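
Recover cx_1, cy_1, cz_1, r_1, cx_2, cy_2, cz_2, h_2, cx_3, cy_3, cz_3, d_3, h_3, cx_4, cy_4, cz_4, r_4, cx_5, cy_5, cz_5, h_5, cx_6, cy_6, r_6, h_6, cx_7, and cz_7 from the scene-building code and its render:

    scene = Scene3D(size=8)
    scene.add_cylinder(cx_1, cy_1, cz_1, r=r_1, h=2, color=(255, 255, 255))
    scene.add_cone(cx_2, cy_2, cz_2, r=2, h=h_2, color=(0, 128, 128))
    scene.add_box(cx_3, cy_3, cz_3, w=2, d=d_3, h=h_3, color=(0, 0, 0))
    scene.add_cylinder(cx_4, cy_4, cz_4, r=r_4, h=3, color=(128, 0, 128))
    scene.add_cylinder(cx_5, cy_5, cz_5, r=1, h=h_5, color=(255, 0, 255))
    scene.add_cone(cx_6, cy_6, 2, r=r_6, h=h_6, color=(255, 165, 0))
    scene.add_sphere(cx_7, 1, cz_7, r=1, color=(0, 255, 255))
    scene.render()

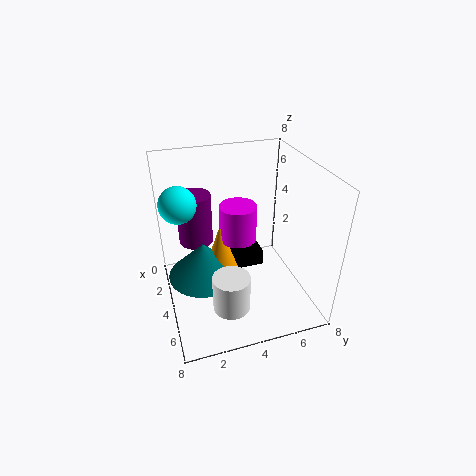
cx_1 = 6, cy_1 = 3, cz_1 = 1, r_1 = 1, cx_2 = 4, cy_2 = 2, cz_2 = 2, h_2 = 2, cx_3 = 1, cy_3 = 4, cz_3 = 1, d_3 = 2, h_3 = 1, cx_4 = 2, cy_4 = 2, cz_4 = 3, r_4 = 1, cx_5 = 4, cy_5 = 4, cz_5 = 4, h_5 = 2, cx_6 = 4, cy_6 = 3, r_6 = 1, h_6 = 3, cx_7 = 3, cz_7 = 6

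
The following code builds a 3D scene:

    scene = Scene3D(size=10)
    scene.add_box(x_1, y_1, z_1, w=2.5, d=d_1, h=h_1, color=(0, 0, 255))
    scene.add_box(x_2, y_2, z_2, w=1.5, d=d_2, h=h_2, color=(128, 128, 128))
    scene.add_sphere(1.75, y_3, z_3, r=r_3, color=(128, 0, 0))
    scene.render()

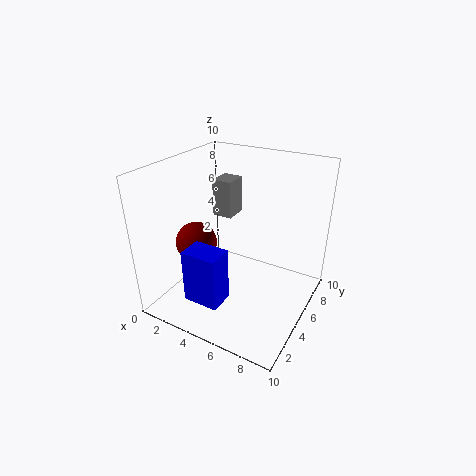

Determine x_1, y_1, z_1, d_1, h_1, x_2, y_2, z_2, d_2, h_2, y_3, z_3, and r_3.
x_1 = 2.75
y_1 = 1.5
z_1 = 1.25
d_1 = 1.75
h_1 = 3.75
x_2 = 2
y_2 = 6.5
z_2 = 5.5
d_2 = 1.75
h_2 = 2.75
y_3 = 4.5
z_3 = 4
r_3 = 1.5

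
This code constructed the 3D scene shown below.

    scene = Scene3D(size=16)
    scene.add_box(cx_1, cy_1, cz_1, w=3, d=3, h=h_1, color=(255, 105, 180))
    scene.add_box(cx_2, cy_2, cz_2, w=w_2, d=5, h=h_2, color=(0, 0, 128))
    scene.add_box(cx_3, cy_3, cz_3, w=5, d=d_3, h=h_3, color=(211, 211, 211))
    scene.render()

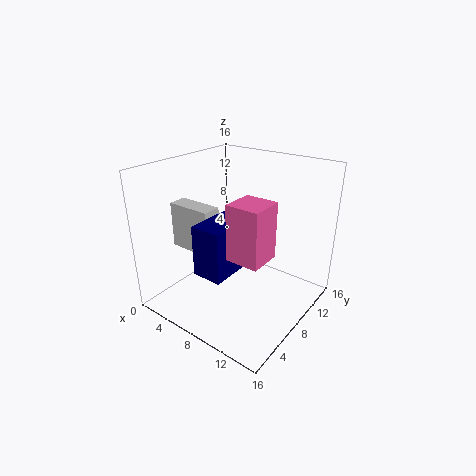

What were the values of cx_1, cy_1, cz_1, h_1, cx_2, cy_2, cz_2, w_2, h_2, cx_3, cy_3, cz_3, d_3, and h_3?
cx_1 = 12, cy_1 = 1, cz_1 = 10, h_1 = 5, cx_2 = 8, cy_2 = 1, cz_2 = 7, w_2 = 3, h_2 = 5, cx_3 = 2, cy_3 = 4, cz_3 = 7, d_3 = 2, h_3 = 5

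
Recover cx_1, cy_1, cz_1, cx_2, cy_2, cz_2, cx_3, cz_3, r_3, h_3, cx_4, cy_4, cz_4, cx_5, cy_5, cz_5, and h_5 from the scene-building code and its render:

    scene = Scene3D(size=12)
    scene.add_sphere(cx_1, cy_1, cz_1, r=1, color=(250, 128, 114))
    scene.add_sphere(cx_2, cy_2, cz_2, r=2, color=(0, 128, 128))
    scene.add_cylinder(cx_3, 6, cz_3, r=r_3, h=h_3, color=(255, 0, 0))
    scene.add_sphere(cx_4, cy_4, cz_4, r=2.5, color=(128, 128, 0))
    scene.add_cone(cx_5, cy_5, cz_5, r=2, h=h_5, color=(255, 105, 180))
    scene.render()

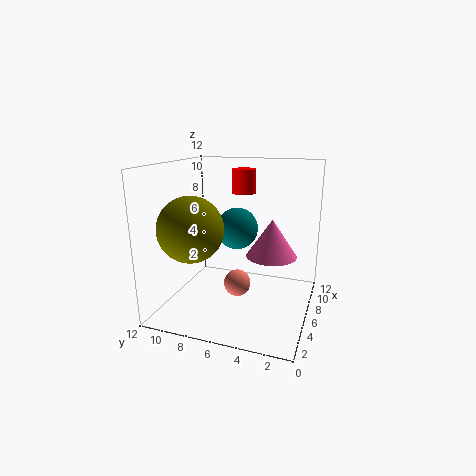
cx_1 = 3
cy_1 = 5
cz_1 = 3.5
cx_2 = 10
cy_2 = 7.5
cz_2 = 5.5
cx_3 = 7.5
cz_3 = 9.5
r_3 = 1
h_3 = 2
cx_4 = 2.5
cy_4 = 8.5
cz_4 = 7.5
cx_5 = 5.5
cy_5 = 3
cz_5 = 5
h_5 = 3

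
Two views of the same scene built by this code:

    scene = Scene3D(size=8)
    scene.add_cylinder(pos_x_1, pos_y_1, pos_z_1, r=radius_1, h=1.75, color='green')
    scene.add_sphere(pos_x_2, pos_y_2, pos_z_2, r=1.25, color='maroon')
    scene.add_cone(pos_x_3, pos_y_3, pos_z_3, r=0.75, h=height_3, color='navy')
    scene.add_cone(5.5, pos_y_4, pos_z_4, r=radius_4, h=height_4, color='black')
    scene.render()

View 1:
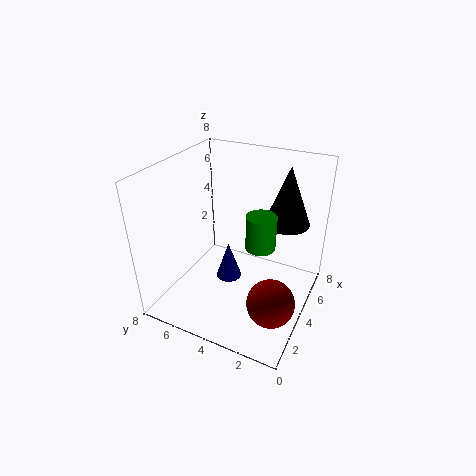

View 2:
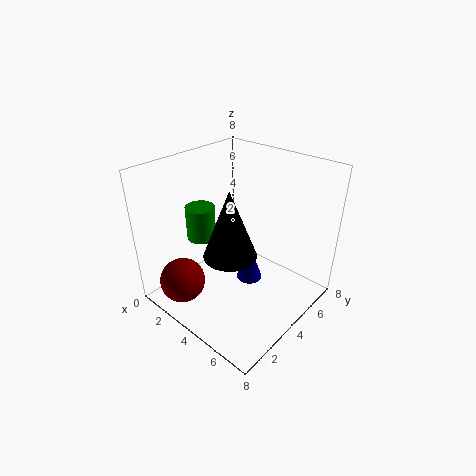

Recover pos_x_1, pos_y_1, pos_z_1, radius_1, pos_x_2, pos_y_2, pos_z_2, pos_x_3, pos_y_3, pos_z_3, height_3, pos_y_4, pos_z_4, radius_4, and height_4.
pos_x_1 = 3, pos_y_1 = 2.25, pos_z_1 = 4.5, radius_1 = 0.75, pos_x_2 = 2.25, pos_y_2 = 1.25, pos_z_2 = 1.75, pos_x_3 = 4.25, pos_y_3 = 4.75, pos_z_3 = 1, height_3 = 2.25, pos_y_4 = 1.75, pos_z_4 = 4.75, radius_4 = 1.25, height_4 = 3.25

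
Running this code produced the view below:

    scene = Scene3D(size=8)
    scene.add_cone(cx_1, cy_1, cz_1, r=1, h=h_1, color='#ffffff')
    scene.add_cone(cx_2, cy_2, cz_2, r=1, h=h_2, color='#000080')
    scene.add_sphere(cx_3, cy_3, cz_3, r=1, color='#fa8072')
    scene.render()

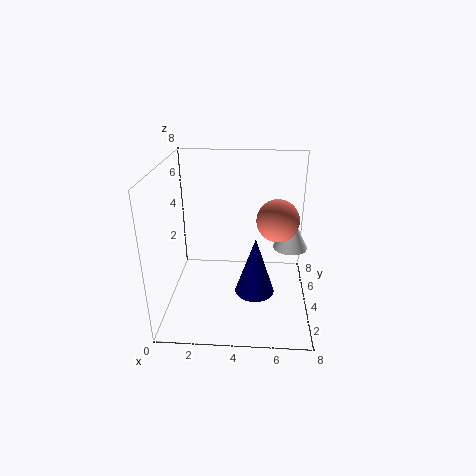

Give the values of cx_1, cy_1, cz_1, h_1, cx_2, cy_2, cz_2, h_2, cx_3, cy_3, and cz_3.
cx_1 = 7
cy_1 = 5
cz_1 = 3
h_1 = 2
cx_2 = 5
cy_2 = 2
cz_2 = 2
h_2 = 3
cx_3 = 6
cy_3 = 2
cz_3 = 6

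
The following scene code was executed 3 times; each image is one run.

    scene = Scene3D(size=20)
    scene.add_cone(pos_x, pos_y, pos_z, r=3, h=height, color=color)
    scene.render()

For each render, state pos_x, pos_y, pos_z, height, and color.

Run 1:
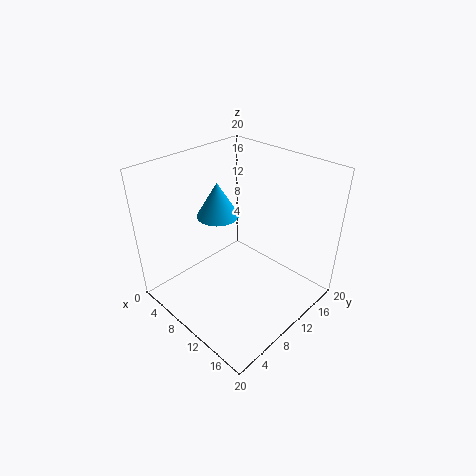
pos_x = 6, pos_y = 10, pos_z = 12, height = 5, color = 'deepskyblue'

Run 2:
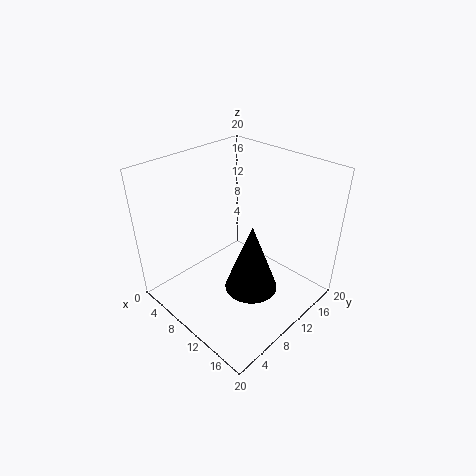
pos_x = 17, pos_y = 5, pos_z = 9, height = 8, color = 'black'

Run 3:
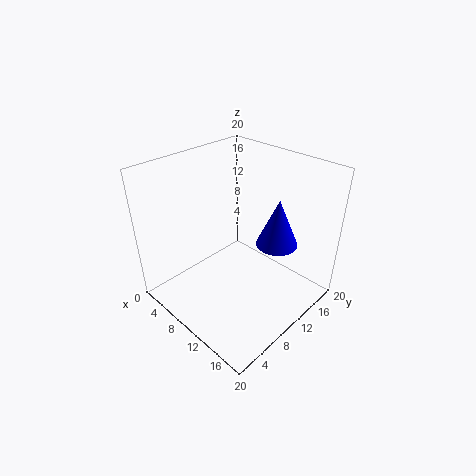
pos_x = 13, pos_y = 15, pos_z = 8, height = 7, color = 'blue'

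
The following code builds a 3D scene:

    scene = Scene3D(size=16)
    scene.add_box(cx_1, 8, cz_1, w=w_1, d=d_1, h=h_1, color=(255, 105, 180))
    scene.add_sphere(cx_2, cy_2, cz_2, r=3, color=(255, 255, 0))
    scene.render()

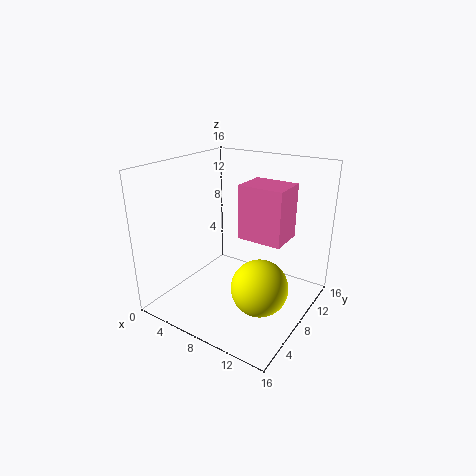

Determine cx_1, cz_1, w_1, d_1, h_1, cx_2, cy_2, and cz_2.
cx_1 = 8, cz_1 = 8, w_1 = 5, d_1 = 4, h_1 = 6, cx_2 = 12, cy_2 = 6, cz_2 = 4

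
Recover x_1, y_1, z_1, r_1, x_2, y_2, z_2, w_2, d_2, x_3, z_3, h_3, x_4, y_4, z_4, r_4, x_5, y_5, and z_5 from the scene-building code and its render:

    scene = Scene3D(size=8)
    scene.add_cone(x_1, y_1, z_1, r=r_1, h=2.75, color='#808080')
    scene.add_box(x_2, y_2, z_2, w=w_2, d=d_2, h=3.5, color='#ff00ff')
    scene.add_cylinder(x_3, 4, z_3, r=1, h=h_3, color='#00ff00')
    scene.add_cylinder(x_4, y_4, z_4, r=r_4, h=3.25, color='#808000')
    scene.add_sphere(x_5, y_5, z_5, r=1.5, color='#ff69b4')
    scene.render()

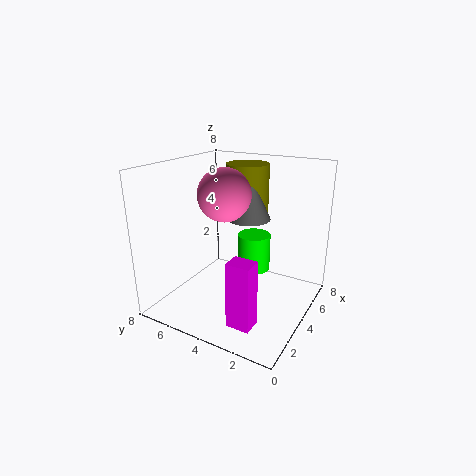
x_1 = 5.25
y_1 = 4
z_1 = 4.75
r_1 = 1.25
x_2 = 1
y_2 = 1.75
z_2 = 0.5
w_2 = 1
d_2 = 1.25
x_3 = 6
z_3 = 1.25
h_3 = 2.25
x_4 = 6
y_4 = 4.5
z_4 = 4.5
r_4 = 1.25
x_5 = 4.25
y_5 = 5
z_5 = 6.25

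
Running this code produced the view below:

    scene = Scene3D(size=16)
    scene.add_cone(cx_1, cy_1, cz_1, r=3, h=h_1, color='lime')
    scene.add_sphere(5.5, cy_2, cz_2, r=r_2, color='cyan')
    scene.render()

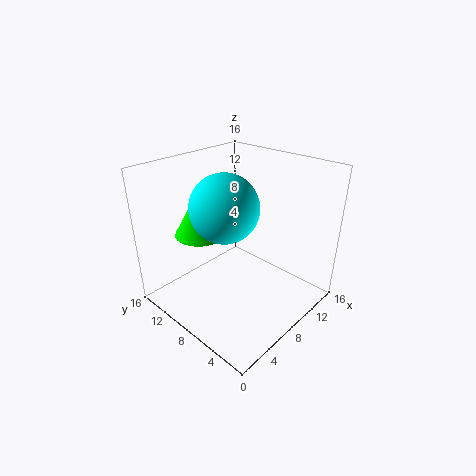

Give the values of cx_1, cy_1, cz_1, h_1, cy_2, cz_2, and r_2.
cx_1 = 6.5; cy_1 = 12.5; cz_1 = 7.5; h_1 = 5.5; cy_2 = 7.5; cz_2 = 12.5; r_2 = 3.5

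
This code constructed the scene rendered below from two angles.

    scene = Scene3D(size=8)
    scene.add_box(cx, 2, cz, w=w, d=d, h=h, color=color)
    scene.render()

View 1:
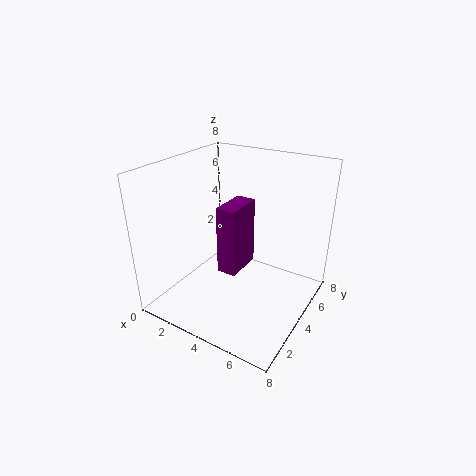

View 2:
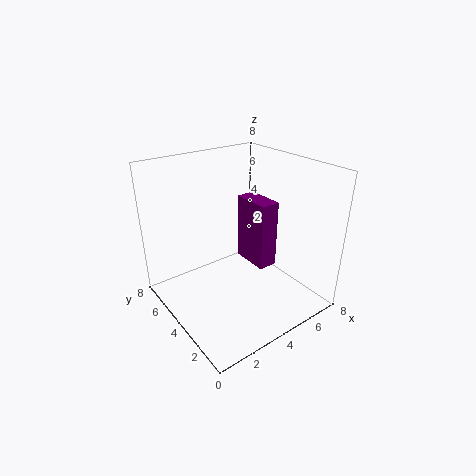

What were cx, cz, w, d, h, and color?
cx = 4; cz = 3; w = 1; d = 2; h = 3.5; color = 'purple'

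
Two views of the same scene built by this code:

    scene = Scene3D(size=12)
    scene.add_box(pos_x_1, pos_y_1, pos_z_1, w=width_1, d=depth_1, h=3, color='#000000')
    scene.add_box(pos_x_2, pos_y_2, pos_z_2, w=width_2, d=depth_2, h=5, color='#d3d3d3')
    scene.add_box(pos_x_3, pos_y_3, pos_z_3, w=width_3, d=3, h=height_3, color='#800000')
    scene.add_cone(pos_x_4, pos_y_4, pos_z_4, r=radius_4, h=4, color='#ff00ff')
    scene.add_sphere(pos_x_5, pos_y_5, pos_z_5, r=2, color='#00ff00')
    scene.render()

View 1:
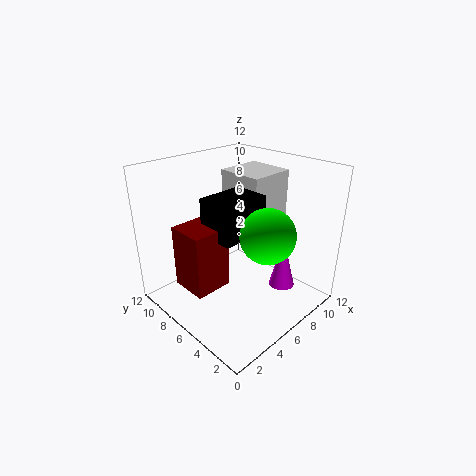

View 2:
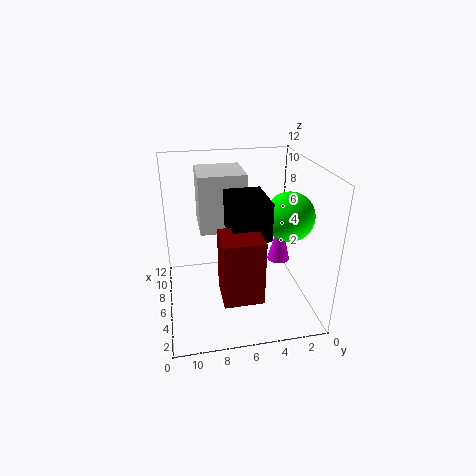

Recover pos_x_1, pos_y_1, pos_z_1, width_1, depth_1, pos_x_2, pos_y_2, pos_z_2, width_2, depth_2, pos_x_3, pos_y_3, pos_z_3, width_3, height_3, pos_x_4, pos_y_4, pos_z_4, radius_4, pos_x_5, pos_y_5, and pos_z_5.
pos_x_1 = 3, pos_y_1 = 4, pos_z_1 = 7, width_1 = 4, depth_1 = 3, pos_x_2 = 7, pos_y_2 = 5, pos_z_2 = 6, width_2 = 4, depth_2 = 4, pos_x_3 = 1, pos_y_3 = 5, pos_z_3 = 3, width_3 = 3, height_3 = 5, pos_x_4 = 7, pos_y_4 = 2, pos_z_4 = 3, radius_4 = 1, pos_x_5 = 5, pos_y_5 = 2, pos_z_5 = 8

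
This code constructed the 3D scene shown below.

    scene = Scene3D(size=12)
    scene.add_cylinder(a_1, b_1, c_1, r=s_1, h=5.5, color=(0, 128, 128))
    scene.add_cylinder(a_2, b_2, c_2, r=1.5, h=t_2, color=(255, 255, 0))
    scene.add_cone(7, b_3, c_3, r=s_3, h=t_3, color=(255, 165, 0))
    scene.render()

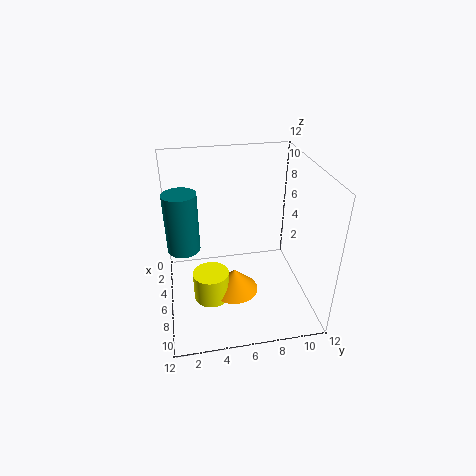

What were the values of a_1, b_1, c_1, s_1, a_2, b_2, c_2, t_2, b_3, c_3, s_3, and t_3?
a_1 = 3; b_1 = 1.5; c_1 = 3.5; s_1 = 1.5; a_2 = 7; b_2 = 3.5; c_2 = 1; t_2 = 2.5; b_3 = 5.5; c_3 = 1.5; s_3 = 2; t_3 = 2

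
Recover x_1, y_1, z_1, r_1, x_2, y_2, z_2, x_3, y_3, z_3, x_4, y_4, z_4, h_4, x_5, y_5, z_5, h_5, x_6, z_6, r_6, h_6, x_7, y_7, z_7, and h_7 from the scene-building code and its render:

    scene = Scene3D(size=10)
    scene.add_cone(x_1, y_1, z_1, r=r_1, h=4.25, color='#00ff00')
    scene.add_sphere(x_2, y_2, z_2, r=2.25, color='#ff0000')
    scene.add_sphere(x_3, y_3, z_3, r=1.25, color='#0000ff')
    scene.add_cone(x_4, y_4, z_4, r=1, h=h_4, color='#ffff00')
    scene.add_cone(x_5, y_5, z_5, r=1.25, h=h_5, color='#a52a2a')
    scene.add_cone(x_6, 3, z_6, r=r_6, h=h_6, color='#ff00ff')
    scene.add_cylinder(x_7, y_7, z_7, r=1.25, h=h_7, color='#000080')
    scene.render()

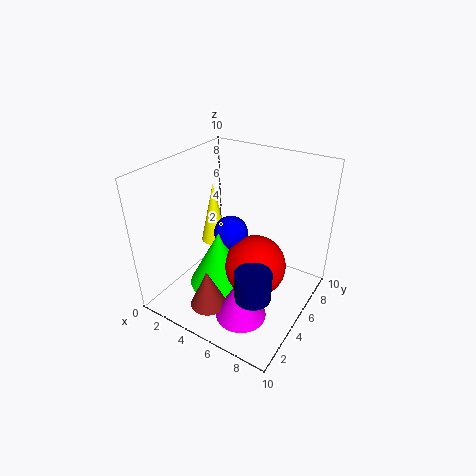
x_1 = 3.5; y_1 = 4.75; z_1 = 0.75; r_1 = 2.25; x_2 = 6; y_2 = 5.75; z_2 = 2.5; x_3 = 3.75; y_3 = 6; z_3 = 4.5; x_4 = 2.25; y_4 = 6; z_4 = 3.5; h_4 = 4.5; x_5 = 4.25; y_5 = 2.25; z_5 = 0.75; h_5 = 2.75; x_6 = 6.5; z_6 = 0.25; r_6 = 1.75; h_6 = 3.25; x_7 = 7.25; y_7 = 3.25; z_7 = 2; h_7 = 2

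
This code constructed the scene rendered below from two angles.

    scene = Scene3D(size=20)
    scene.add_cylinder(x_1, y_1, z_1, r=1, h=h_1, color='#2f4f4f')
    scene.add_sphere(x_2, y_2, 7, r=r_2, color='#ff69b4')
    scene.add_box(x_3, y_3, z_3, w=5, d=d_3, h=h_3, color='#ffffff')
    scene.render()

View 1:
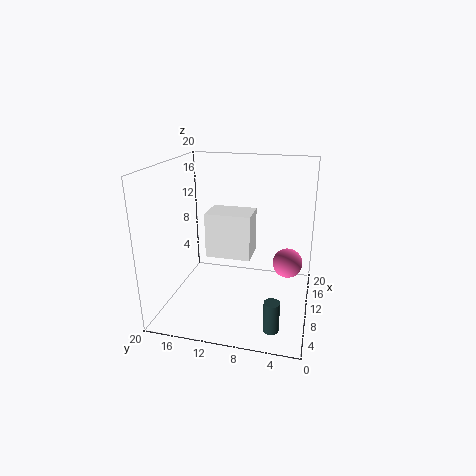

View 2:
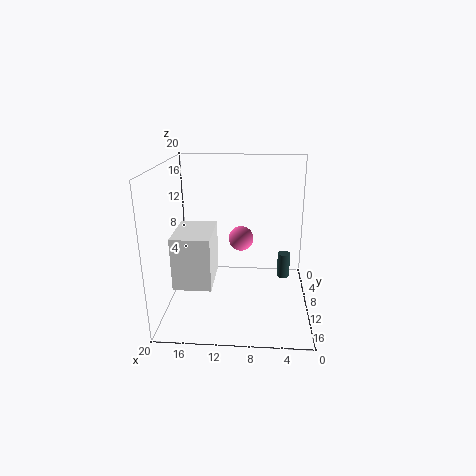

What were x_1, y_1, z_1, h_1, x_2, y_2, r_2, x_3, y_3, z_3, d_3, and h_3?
x_1 = 3
y_1 = 4
z_1 = 1
h_1 = 4
x_2 = 10
y_2 = 3
r_2 = 2
x_3 = 13
y_3 = 9
z_3 = 5
d_3 = 7
h_3 = 7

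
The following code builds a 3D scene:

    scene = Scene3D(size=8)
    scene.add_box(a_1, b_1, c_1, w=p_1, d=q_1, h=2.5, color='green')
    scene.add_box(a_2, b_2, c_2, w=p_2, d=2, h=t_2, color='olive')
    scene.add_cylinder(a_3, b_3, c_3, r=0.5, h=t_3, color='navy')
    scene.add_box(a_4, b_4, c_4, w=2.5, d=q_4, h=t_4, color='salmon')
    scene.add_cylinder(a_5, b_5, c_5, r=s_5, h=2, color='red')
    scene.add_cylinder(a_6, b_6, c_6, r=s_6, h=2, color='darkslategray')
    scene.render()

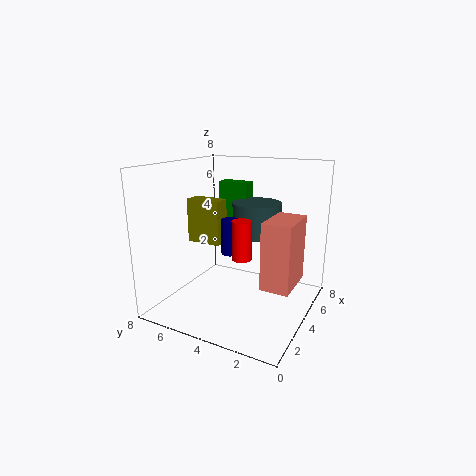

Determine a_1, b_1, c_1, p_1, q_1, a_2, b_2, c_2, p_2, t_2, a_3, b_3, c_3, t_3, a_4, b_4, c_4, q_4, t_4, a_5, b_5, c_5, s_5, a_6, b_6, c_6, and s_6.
a_1 = 7, b_1 = 5, c_1 = 4, p_1 = 1, q_1 = 2, a_2 = 3.5, b_2 = 5, c_2 = 3.5, p_2 = 1, t_2 = 2.5, a_3 = 4, b_3 = 4.5, c_3 = 3, t_3 = 2, a_4 = 2.5, b_4 = 0.5, c_4 = 2, q_4 = 1.5, t_4 = 3.5, a_5 = 2.5, b_5 = 3, c_5 = 3.5, s_5 = 0.5, a_6 = 6.5, b_6 = 4, c_6 = 3.5, s_6 = 1.5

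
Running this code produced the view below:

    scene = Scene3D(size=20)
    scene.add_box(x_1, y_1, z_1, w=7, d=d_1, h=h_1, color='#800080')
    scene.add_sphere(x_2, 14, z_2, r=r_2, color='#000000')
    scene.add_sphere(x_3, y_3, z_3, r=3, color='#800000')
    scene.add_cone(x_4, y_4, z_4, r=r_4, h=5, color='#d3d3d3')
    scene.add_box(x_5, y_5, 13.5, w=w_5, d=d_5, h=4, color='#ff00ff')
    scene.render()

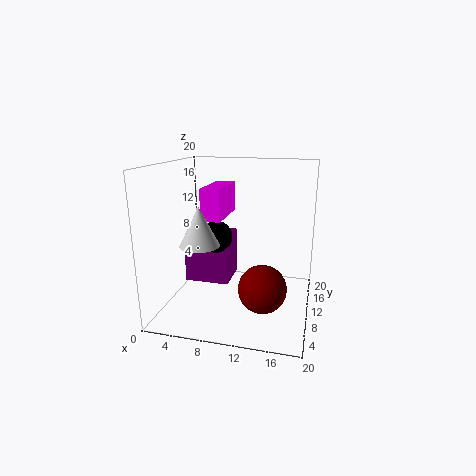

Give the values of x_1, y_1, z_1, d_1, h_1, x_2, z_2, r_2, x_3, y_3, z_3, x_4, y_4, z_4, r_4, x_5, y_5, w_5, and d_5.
x_1 = 0.5; y_1 = 13; z_1 = 1; d_1 = 6; h_1 = 7.5; x_2 = 5.5; z_2 = 8.5; r_2 = 2.5; x_3 = 14.5; y_3 = 4.5; z_3 = 5.5; x_4 = 6.5; y_4 = 4.5; z_4 = 10.5; r_4 = 2.5; x_5 = 6.5; y_5 = 5; w_5 = 2.5; d_5 = 7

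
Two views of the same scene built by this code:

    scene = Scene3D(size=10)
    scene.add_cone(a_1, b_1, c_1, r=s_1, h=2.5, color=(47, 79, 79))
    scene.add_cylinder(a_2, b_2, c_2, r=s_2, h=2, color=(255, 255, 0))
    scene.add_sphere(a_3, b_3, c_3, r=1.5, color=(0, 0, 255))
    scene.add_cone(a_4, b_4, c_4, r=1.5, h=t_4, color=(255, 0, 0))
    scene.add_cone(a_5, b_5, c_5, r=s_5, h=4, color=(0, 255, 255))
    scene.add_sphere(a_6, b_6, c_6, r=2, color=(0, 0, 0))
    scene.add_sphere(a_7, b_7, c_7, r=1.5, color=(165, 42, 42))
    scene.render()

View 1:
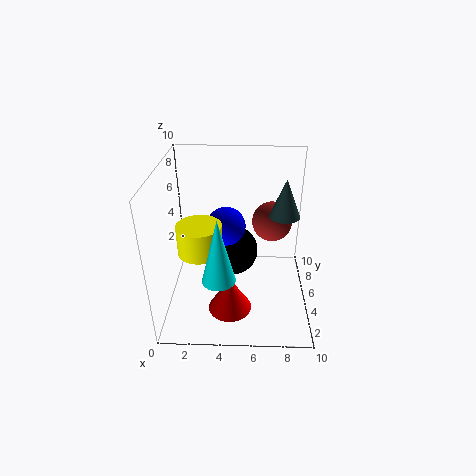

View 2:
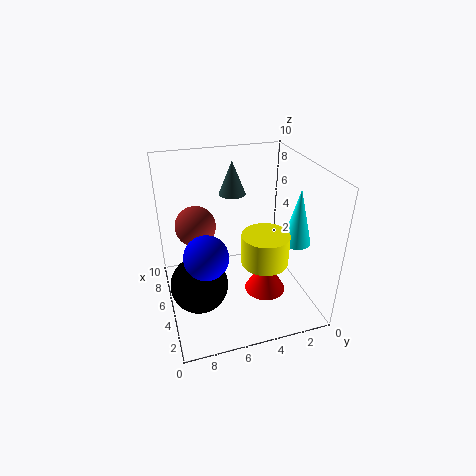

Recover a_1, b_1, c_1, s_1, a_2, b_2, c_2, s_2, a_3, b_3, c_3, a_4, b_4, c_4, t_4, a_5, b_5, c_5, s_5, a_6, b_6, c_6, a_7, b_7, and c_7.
a_1 = 8
b_1 = 4.5
c_1 = 7
s_1 = 1
a_2 = 2.5
b_2 = 4
c_2 = 4.5
s_2 = 1.5
a_3 = 4
b_3 = 7.5
c_3 = 4.5
a_4 = 4.5
b_4 = 3
c_4 = 0.5
t_4 = 2.5
a_5 = 4
b_5 = 1
c_5 = 4.5
s_5 = 1
a_6 = 4.5
b_6 = 8
c_6 = 2
a_7 = 7.5
b_7 = 7.5
c_7 = 5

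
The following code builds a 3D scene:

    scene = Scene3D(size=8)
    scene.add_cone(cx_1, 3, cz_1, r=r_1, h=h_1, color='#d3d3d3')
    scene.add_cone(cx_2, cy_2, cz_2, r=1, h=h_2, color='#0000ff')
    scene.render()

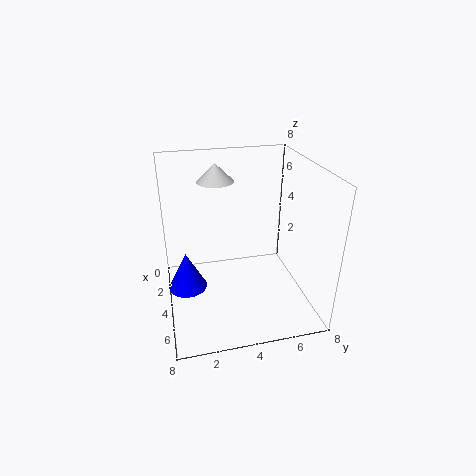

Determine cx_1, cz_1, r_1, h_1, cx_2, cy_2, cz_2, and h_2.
cx_1 = 3; cz_1 = 7; r_1 = 1; h_1 = 1; cx_2 = 5; cy_2 = 1; cz_2 = 2; h_2 = 2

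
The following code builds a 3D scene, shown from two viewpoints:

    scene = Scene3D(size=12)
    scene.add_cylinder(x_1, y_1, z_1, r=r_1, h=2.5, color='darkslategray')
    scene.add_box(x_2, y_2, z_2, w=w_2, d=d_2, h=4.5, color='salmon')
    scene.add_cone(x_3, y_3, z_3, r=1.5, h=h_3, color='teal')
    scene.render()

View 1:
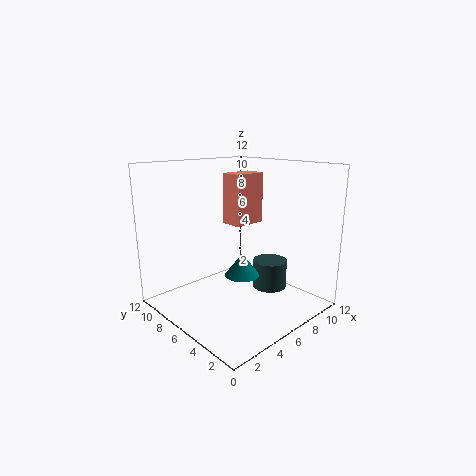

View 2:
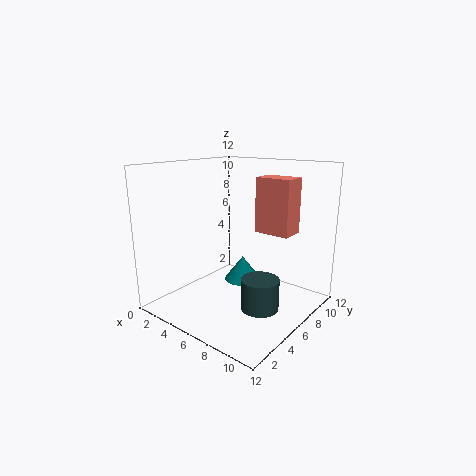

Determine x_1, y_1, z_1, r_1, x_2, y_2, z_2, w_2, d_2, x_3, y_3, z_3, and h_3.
x_1 = 9, y_1 = 5, z_1 = 1, r_1 = 1.5, x_2 = 7, y_2 = 7, z_2 = 6.5, w_2 = 3, d_2 = 2, x_3 = 6.5, y_3 = 6, z_3 = 2.5, h_3 = 2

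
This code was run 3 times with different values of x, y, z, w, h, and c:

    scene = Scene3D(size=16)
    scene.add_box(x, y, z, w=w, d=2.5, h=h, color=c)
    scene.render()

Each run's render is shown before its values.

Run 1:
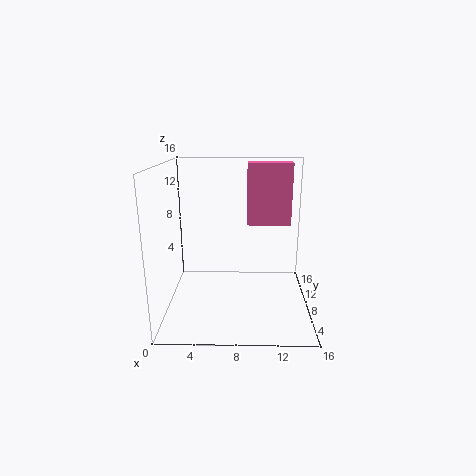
x = 9, y = 9.5, z = 9, w = 5, h = 7, c = 'hotpink'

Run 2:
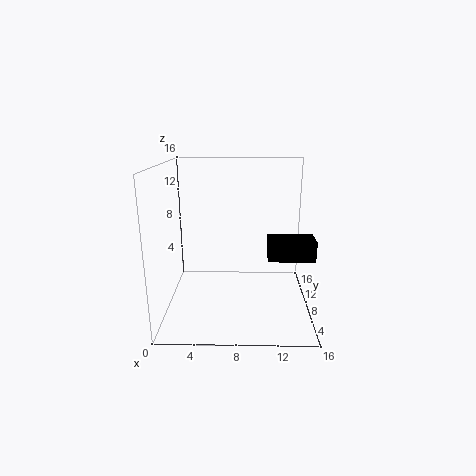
x = 11, y = 2.5, z = 7.5, w = 4.5, h = 2, c = 'black'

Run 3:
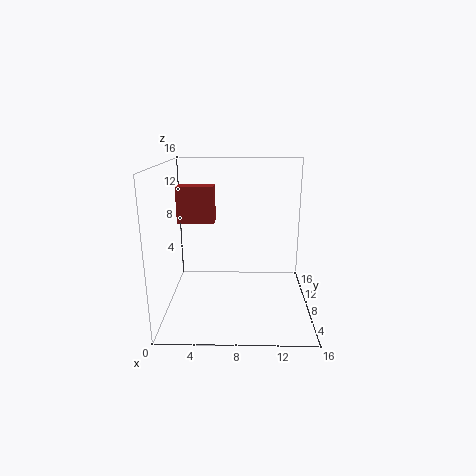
x = 0.5, y = 11.5, z = 8.5, w = 4.5, h = 4.5, c = 'brown'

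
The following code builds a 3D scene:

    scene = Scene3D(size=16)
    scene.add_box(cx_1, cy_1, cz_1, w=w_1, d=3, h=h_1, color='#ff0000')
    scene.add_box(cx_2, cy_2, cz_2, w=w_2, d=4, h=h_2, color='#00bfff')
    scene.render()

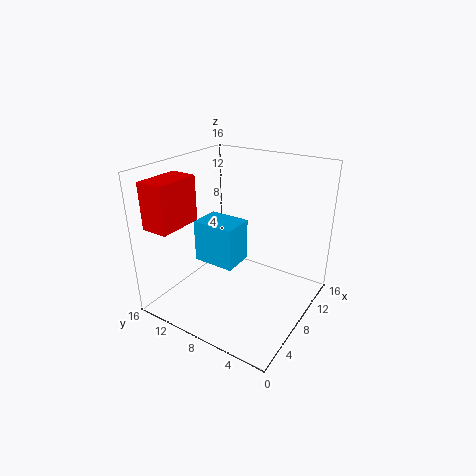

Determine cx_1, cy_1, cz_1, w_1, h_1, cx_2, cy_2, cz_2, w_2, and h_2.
cx_1 = 1, cy_1 = 12, cz_1 = 10, w_1 = 5, h_1 = 5, cx_2 = 2, cy_2 = 5, cz_2 = 8, w_2 = 3, h_2 = 4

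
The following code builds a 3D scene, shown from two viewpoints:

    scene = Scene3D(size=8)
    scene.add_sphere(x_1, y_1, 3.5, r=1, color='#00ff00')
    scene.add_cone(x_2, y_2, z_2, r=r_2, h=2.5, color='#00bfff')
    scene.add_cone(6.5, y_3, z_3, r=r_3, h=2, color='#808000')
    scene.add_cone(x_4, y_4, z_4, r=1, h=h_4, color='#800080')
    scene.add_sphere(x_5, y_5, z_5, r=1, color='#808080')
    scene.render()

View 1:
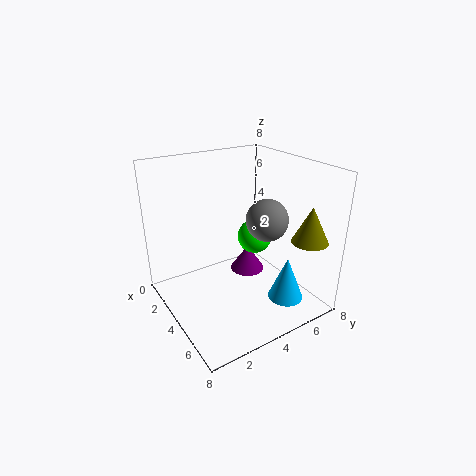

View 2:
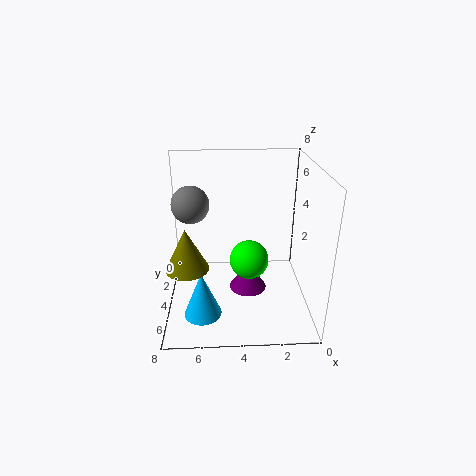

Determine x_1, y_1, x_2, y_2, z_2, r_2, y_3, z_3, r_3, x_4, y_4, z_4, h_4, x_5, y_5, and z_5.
x_1 = 3.5
y_1 = 5.5
x_2 = 6
y_2 = 6
z_2 = 0.5
r_2 = 1
y_3 = 7
z_3 = 4
r_3 = 1
x_4 = 3.5
y_4 = 5
z_4 = 1.5
h_4 = 1.5
x_5 = 6.5
y_5 = 4
z_5 = 6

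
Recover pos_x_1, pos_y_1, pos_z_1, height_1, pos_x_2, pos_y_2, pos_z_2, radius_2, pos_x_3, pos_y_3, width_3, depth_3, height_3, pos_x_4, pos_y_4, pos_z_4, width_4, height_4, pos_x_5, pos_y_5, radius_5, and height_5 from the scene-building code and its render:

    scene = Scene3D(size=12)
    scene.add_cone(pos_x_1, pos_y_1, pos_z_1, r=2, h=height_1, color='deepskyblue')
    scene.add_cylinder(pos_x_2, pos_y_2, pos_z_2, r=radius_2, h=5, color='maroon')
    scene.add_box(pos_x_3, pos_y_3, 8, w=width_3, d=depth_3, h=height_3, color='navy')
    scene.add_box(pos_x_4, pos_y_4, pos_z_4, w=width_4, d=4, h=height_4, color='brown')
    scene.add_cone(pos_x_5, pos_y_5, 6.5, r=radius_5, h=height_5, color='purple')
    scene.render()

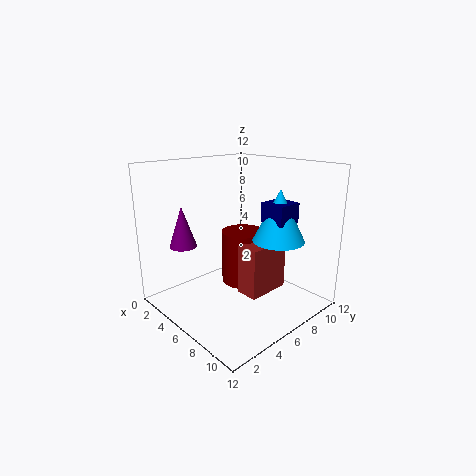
pos_x_1 = 9.5; pos_y_1 = 7; pos_z_1 = 6.5; height_1 = 4; pos_x_2 = 4; pos_y_2 = 8.5; pos_z_2 = 0.5; radius_2 = 2; pos_x_3 = 8.5; pos_y_3 = 6; width_3 = 2; depth_3 = 2; height_3 = 1.5; pos_x_4 = 5.5; pos_y_4 = 6.5; pos_z_4 = 0.5; width_4 = 2; height_4 = 4.5; pos_x_5 = 5.5; pos_y_5 = 1; radius_5 = 1; height_5 = 3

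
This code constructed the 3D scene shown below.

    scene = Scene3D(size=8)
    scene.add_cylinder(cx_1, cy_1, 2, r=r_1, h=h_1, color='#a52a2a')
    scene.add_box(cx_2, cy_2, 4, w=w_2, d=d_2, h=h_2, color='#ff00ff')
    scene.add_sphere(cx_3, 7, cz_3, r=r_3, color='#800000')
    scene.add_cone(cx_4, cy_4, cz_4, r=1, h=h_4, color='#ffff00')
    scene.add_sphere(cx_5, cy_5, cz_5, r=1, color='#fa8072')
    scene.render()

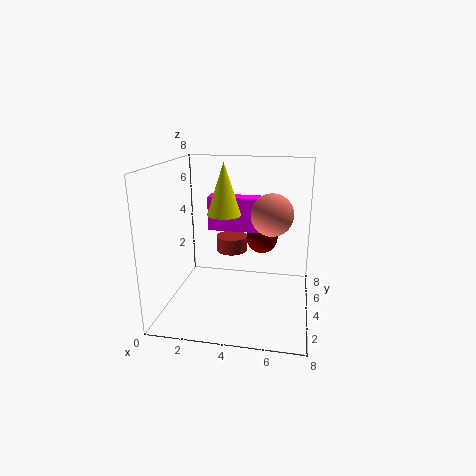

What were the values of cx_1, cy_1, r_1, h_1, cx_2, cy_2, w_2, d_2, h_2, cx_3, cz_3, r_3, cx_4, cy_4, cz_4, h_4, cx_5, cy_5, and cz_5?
cx_1 = 3
cy_1 = 7
r_1 = 1
h_1 = 1
cx_2 = 2
cy_2 = 5
w_2 = 3
d_2 = 1
h_2 = 2
cx_3 = 5
cz_3 = 3
r_3 = 1
cx_4 = 3
cy_4 = 5
cz_4 = 5
h_4 = 3
cx_5 = 6
cy_5 = 2
cz_5 = 6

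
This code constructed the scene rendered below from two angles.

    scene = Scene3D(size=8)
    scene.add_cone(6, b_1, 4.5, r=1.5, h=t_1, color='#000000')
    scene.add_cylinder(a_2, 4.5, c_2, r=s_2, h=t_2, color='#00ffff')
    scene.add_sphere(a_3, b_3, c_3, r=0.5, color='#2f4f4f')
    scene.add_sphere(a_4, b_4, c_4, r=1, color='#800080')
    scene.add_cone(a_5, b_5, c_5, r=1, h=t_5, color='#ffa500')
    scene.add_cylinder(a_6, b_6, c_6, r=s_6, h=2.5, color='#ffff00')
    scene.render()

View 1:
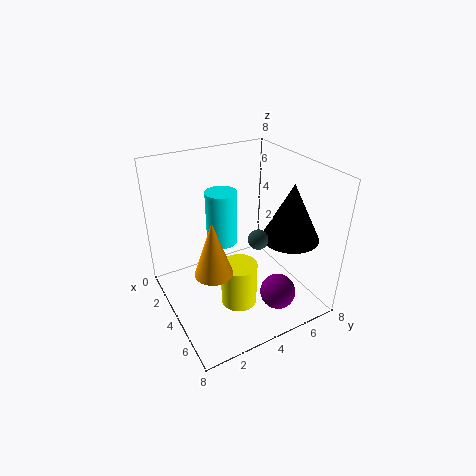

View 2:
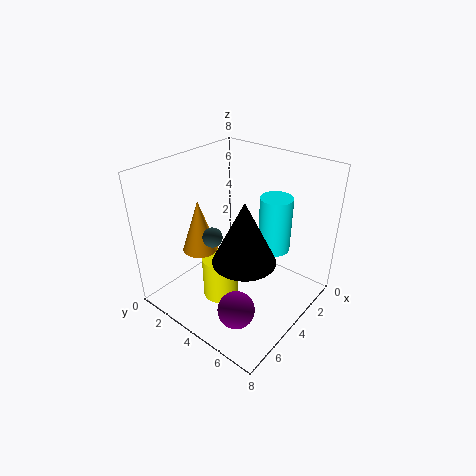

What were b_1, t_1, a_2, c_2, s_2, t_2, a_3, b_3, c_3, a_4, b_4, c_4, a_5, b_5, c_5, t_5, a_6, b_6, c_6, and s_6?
b_1 = 6
t_1 = 3
a_2 = 1
c_2 = 2
s_2 = 1
t_2 = 3.5
a_3 = 6
b_3 = 4
c_3 = 5
a_4 = 6
b_4 = 5.5
c_4 = 1
a_5 = 5
b_5 = 2
c_5 = 3
t_5 = 3
a_6 = 5
b_6 = 3.5
c_6 = 0.5
s_6 = 1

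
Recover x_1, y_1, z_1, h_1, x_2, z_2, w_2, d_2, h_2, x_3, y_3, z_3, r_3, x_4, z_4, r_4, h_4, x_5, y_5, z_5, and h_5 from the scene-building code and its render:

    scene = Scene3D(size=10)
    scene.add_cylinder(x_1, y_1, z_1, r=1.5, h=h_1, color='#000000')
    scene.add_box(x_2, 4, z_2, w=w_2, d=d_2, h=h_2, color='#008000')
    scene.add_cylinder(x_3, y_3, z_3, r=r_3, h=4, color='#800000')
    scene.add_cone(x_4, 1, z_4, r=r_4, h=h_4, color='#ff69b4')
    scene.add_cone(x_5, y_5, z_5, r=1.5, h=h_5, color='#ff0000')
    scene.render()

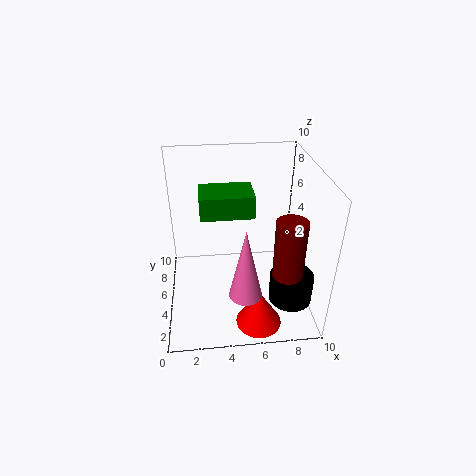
x_1 = 8.5; y_1 = 3; z_1 = 1; h_1 = 2; x_2 = 2.5; z_2 = 7; w_2 = 3.5; d_2 = 2.5; h_2 = 1.5; x_3 = 8; y_3 = 2.5; z_3 = 3.5; r_3 = 1; x_4 = 5; z_4 = 3.5; r_4 = 1; h_4 = 4.5; x_5 = 6; y_5 = 1.5; z_5 = 0.5; h_5 = 2.5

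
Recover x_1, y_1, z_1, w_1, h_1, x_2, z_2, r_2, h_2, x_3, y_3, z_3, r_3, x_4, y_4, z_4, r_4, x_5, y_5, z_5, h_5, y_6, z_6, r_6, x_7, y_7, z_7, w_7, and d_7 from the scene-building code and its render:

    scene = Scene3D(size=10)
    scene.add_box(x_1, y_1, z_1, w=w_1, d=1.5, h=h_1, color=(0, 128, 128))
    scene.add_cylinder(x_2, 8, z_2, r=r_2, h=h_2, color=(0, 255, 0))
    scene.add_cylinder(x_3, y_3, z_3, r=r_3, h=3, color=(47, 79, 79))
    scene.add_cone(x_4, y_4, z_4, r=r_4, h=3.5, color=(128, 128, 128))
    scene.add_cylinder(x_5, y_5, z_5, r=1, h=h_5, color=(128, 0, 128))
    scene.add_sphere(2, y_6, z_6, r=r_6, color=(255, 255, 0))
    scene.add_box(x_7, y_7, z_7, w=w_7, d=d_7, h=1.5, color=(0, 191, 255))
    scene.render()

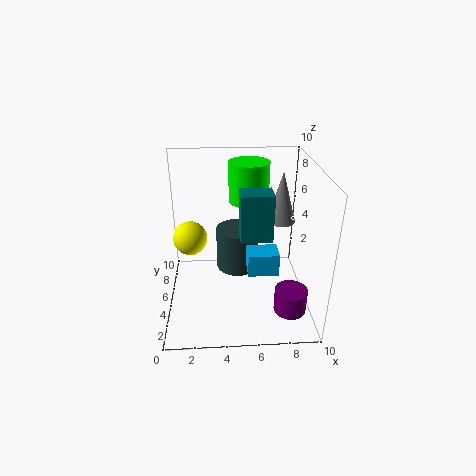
x_1 = 5
y_1 = 2.5
z_1 = 6
w_1 = 2
h_1 = 3
x_2 = 6
z_2 = 6.5
r_2 = 1.5
h_2 = 3
x_3 = 5
y_3 = 5.5
z_3 = 2.5
r_3 = 1.5
x_4 = 8
y_4 = 5.5
z_4 = 6
r_4 = 1
x_5 = 8
y_5 = 1
z_5 = 2
h_5 = 1.5
y_6 = 2.5
z_6 = 6.5
r_6 = 1
x_7 = 5.5
y_7 = 2.5
z_7 = 3.5
w_7 = 2
d_7 = 1.5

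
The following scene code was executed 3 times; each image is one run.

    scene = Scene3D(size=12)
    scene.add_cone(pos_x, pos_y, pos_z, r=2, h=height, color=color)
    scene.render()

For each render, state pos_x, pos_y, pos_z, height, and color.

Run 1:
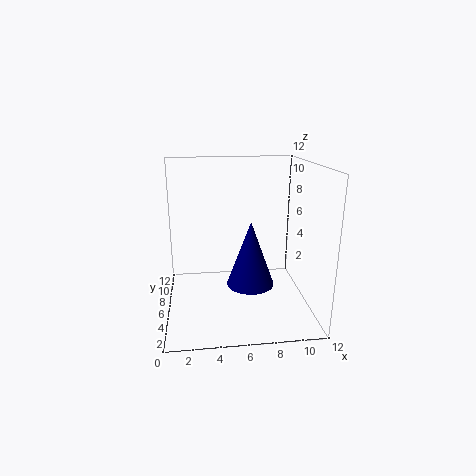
pos_x = 7
pos_y = 5.5
pos_z = 2
height = 5.5
color = 'navy'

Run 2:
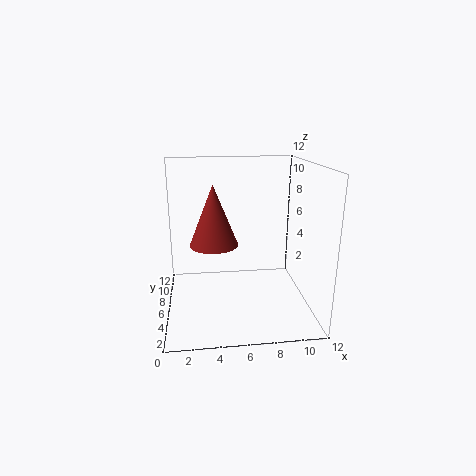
pos_x = 4
pos_y = 6
pos_z = 5.5
height = 5
color = 'brown'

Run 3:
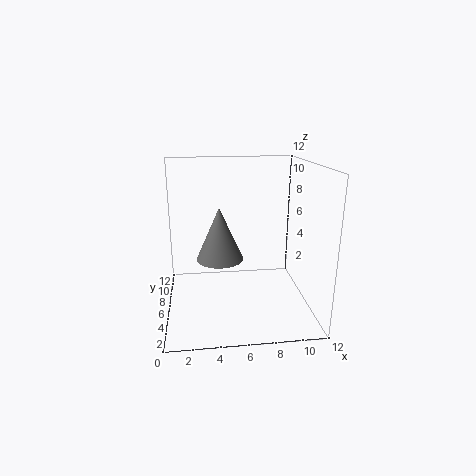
pos_x = 4.5
pos_y = 6.5
pos_z = 4
height = 4.5
color = 'gray'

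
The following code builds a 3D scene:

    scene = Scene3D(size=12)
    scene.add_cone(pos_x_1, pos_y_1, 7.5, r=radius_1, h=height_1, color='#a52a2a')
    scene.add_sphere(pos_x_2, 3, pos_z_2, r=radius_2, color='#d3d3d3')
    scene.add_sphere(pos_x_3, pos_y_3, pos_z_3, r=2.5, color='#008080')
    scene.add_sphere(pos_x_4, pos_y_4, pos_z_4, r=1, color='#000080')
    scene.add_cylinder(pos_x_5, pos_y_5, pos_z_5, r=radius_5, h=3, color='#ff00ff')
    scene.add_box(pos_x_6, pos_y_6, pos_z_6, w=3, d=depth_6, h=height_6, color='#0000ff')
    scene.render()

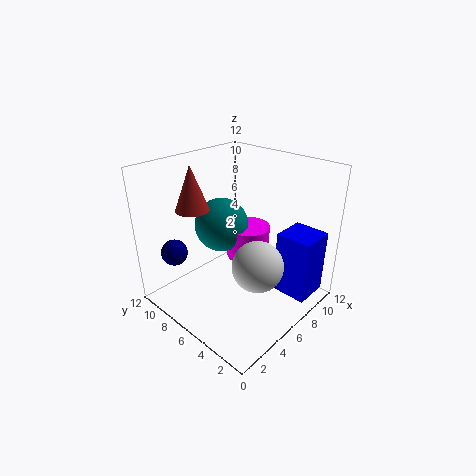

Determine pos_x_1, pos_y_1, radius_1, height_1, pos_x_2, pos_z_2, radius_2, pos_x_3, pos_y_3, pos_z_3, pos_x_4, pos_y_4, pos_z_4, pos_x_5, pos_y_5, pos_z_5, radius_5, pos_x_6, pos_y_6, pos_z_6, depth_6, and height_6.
pos_x_1 = 5; pos_y_1 = 10.5; radius_1 = 1.5; height_1 = 4; pos_x_2 = 5; pos_z_2 = 5; radius_2 = 2; pos_x_3 = 7.5; pos_y_3 = 9.5; pos_z_3 = 5.5; pos_x_4 = 1; pos_y_4 = 8; pos_z_4 = 6; pos_x_5 = 9; pos_y_5 = 7.5; pos_z_5 = 2.5; radius_5 = 2; pos_x_6 = 8; pos_y_6 = 0.5; pos_z_6 = 1; depth_6 = 3; height_6 = 5.5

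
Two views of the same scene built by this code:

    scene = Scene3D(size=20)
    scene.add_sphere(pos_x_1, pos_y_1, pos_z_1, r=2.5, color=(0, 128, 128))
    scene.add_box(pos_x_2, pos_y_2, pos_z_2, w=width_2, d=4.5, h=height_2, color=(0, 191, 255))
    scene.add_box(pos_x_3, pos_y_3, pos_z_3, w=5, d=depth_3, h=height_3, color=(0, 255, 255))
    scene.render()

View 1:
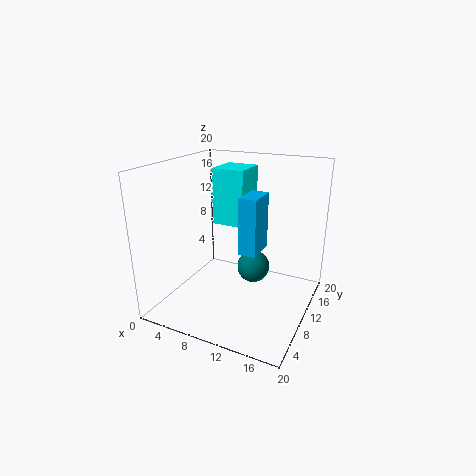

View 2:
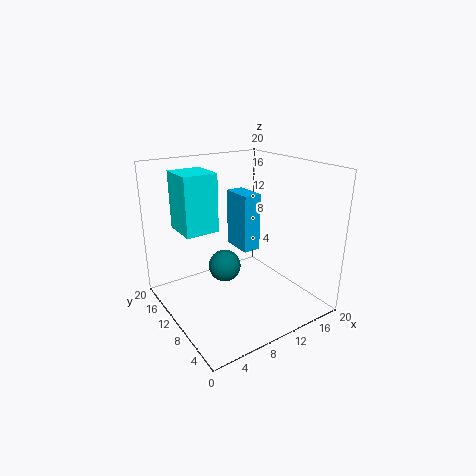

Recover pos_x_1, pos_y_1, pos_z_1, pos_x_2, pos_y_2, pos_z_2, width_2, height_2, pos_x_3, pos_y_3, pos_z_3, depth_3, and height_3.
pos_x_1 = 10.5
pos_y_1 = 14.5
pos_z_1 = 3.5
pos_x_2 = 10.5
pos_y_2 = 9
pos_z_2 = 8
width_2 = 2.5
height_2 = 8
pos_x_3 = 4
pos_y_3 = 13.5
pos_z_3 = 10
depth_3 = 5.5
height_3 = 8.5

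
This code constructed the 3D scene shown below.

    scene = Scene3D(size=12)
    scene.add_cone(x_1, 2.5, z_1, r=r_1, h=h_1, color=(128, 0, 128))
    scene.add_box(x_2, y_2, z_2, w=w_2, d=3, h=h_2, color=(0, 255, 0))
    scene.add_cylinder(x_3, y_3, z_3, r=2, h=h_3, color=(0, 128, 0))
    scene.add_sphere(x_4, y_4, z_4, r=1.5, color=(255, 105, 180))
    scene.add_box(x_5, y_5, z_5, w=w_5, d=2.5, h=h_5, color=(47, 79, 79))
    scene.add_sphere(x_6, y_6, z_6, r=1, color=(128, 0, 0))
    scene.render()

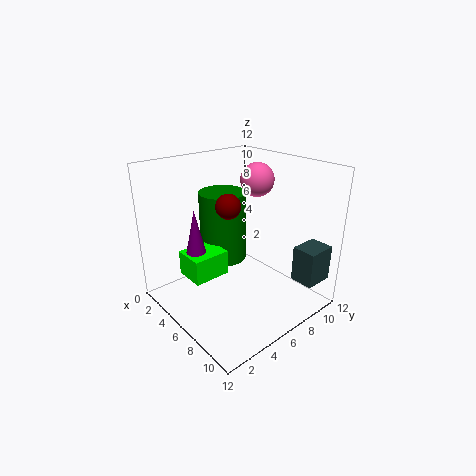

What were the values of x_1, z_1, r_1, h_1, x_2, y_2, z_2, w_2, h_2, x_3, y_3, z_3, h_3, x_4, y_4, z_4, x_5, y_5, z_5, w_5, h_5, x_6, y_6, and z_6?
x_1 = 5; z_1 = 4.5; r_1 = 1; h_1 = 4.5; x_2 = 4; y_2 = 1.5; z_2 = 3.5; w_2 = 2.5; h_2 = 2; x_3 = 4; y_3 = 6; z_3 = 3.5; h_3 = 6; x_4 = 4.5; y_4 = 9.5; z_4 = 10; x_5 = 9.5; y_5 = 9; z_5 = 2.5; w_5 = 2; h_5 = 3; x_6 = 6; y_6 = 5; z_6 = 9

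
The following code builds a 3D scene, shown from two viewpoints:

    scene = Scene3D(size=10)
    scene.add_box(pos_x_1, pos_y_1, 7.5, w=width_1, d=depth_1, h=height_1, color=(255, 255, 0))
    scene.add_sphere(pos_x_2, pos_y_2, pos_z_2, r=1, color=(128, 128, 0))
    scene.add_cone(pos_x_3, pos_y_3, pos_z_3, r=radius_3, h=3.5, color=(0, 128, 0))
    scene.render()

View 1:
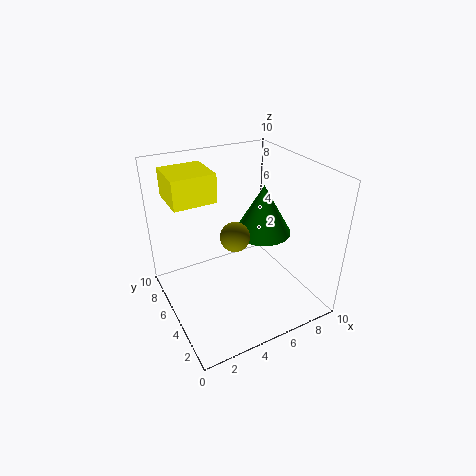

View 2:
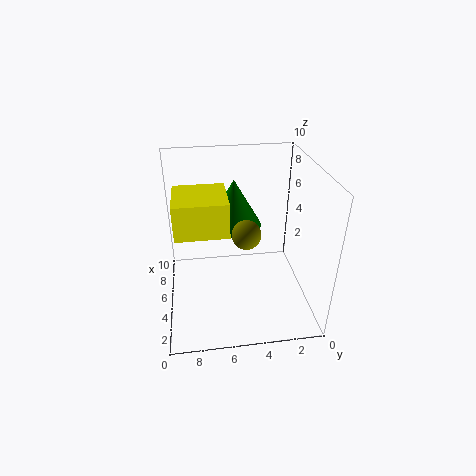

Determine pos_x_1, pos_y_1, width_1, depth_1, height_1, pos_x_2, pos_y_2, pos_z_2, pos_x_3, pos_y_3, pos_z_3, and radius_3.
pos_x_1 = 1
pos_y_1 = 6
width_1 = 3
depth_1 = 3
height_1 = 2
pos_x_2 = 4.5
pos_y_2 = 4.5
pos_z_2 = 5.5
pos_x_3 = 7
pos_y_3 = 5
pos_z_3 = 5
radius_3 = 2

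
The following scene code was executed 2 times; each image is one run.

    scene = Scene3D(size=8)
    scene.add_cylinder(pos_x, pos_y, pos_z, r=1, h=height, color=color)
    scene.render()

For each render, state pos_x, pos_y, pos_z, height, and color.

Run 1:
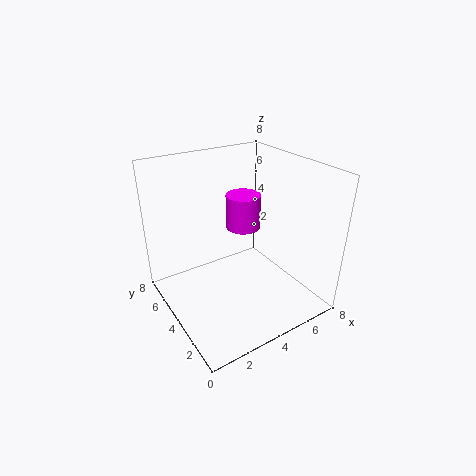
pos_x = 5, pos_y = 5, pos_z = 4, height = 2, color = 'magenta'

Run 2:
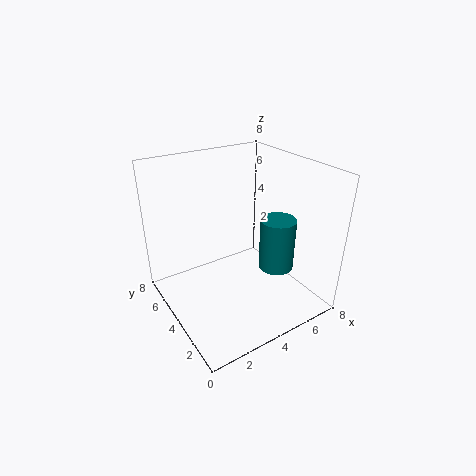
pos_x = 6, pos_y = 3, pos_z = 2, height = 3, color = 'teal'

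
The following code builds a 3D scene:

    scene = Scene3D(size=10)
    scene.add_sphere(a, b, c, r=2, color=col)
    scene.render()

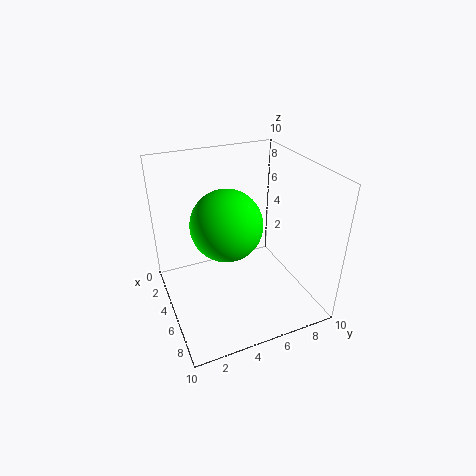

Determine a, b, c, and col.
a = 8; b = 3; c = 8; col = 'lime'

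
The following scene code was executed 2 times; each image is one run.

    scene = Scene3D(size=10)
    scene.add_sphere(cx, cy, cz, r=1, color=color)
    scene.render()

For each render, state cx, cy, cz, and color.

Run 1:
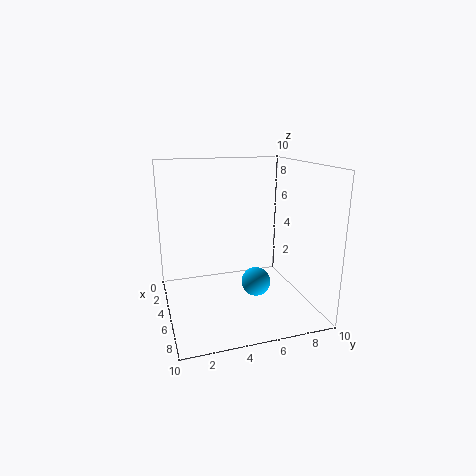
cx = 6; cy = 6; cz = 2; color = 'deepskyblue'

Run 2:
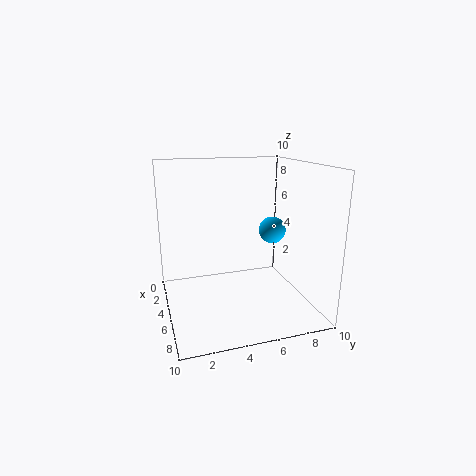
cx = 4; cy = 8; cz = 5; color = 'deepskyblue'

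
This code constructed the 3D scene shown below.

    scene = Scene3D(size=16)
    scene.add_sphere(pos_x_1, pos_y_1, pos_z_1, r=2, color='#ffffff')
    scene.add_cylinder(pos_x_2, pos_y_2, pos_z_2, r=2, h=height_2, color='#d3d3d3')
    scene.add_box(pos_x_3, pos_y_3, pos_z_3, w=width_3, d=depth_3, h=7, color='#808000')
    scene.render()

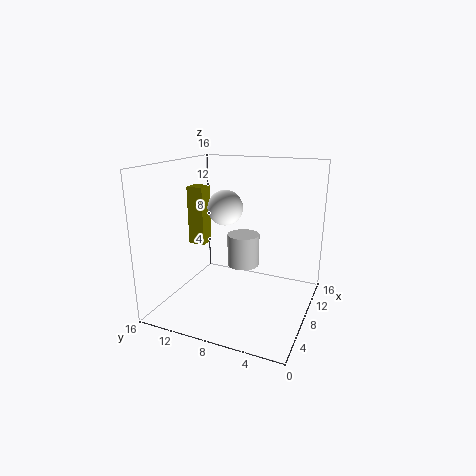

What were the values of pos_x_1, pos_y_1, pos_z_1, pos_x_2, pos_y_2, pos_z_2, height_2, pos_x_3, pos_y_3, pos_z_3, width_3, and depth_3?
pos_x_1 = 9, pos_y_1 = 10, pos_z_1 = 11, pos_x_2 = 12, pos_y_2 = 9, pos_z_2 = 3, height_2 = 4, pos_x_3 = 9, pos_y_3 = 13, pos_z_3 = 6, width_3 = 2, depth_3 = 2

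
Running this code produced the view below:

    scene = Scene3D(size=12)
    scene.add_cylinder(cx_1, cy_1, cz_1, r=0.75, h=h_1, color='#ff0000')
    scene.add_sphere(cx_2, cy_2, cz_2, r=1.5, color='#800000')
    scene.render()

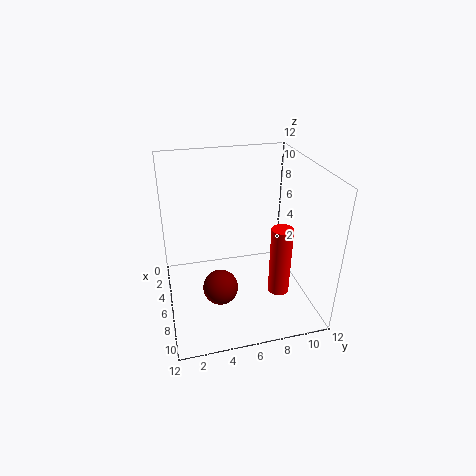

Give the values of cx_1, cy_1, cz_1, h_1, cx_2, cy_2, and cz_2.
cx_1 = 11; cy_1 = 7.75; cz_1 = 4.25; h_1 = 5; cx_2 = 6.75; cy_2 = 4.25; cz_2 = 1.75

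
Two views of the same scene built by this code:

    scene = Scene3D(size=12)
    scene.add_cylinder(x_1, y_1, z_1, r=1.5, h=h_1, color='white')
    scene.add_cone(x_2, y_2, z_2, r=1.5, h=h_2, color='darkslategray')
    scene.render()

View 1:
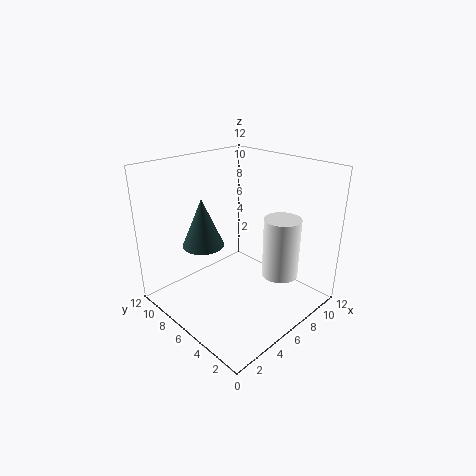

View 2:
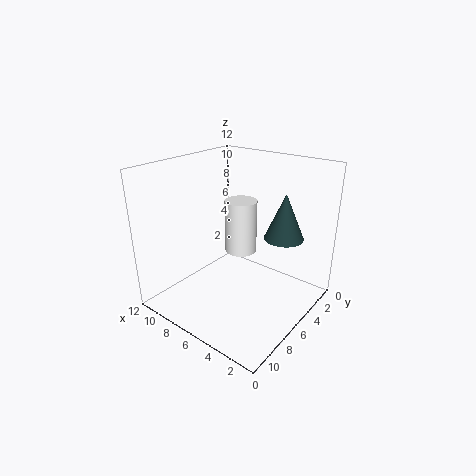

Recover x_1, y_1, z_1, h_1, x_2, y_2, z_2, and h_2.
x_1 = 8, y_1 = 3, z_1 = 3, h_1 = 5, x_2 = 2, y_2 = 5.5, z_2 = 7, h_2 = 3.5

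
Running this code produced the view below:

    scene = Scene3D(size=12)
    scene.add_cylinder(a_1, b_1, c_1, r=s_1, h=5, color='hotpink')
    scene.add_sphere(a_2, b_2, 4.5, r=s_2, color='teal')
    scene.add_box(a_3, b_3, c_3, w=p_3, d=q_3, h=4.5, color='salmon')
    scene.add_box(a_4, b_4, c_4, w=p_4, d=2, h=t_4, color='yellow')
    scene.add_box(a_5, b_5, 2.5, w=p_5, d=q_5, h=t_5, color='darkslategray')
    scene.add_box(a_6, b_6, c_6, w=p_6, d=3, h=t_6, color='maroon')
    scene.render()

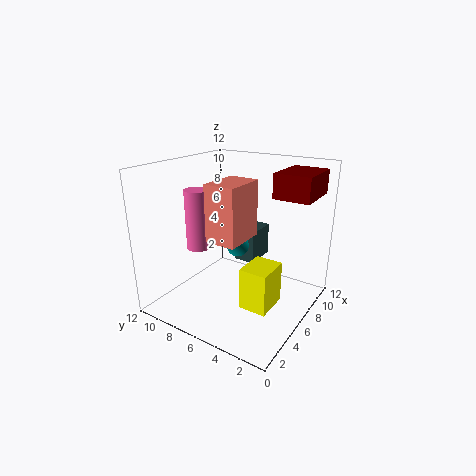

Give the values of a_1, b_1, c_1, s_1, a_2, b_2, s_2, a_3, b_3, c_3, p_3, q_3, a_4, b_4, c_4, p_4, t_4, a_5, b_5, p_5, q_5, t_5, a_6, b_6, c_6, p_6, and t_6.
a_1 = 4.5; b_1 = 9; c_1 = 5; s_1 = 1; a_2 = 7.5; b_2 = 7; s_2 = 1; a_3 = 3; b_3 = 4.5; c_3 = 6.5; p_3 = 3.5; q_3 = 2.5; a_4 = 1.5; b_4 = 1; c_4 = 3; p_4 = 2.5; t_4 = 3; a_5 = 8.5; b_5 = 6; p_5 = 3; q_5 = 2; t_5 = 3; a_6 = 7; b_6 = 0.5; c_6 = 9.5; p_6 = 4; t_6 = 2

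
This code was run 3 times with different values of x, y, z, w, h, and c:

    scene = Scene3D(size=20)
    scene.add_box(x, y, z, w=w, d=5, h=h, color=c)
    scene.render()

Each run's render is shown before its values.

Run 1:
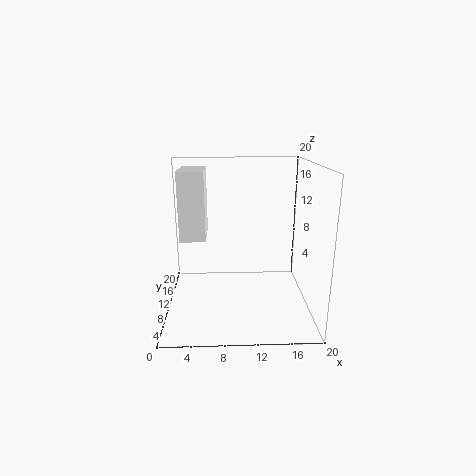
x = 3, y = 3, z = 12, w = 3, h = 8, c = 'white'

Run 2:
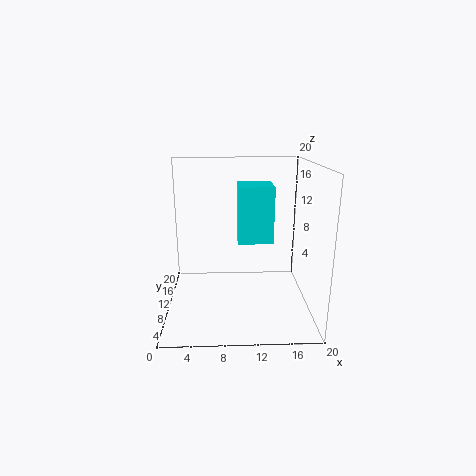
x = 10, y = 10, z = 9, w = 5, h = 8, c = 'cyan'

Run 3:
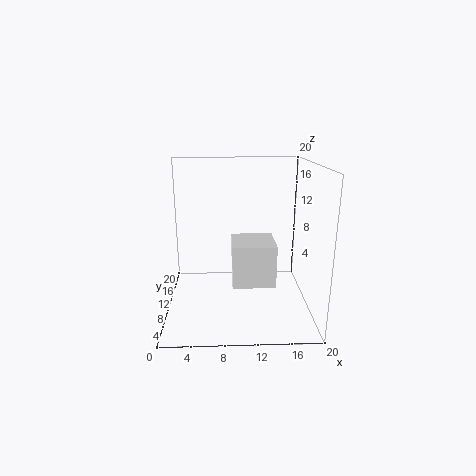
x = 9, y = 1, z = 7, w = 5, h = 5, c = 'white'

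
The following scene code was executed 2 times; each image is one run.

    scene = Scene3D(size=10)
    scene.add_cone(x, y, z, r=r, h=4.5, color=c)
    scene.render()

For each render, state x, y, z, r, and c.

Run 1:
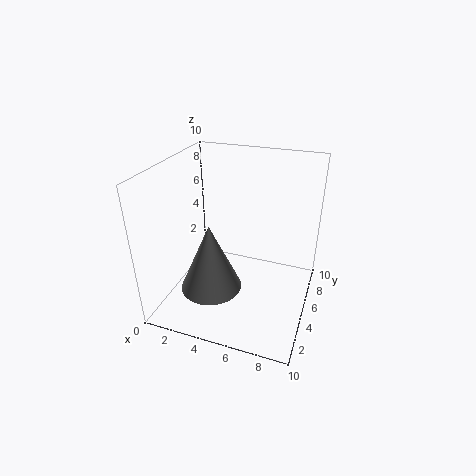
x = 4, y = 2.5, z = 2.5, r = 2, c = 'gray'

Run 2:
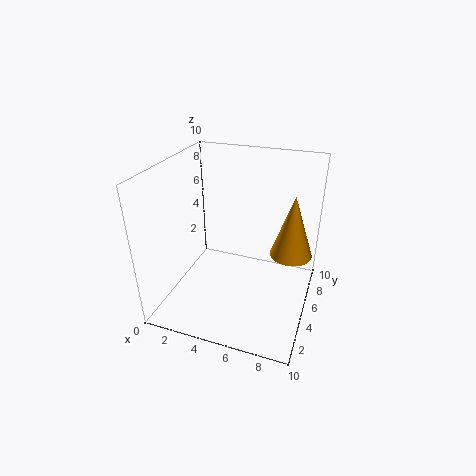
x = 8.5, y = 6.5, z = 3.5, r = 1.5, c = 'orange'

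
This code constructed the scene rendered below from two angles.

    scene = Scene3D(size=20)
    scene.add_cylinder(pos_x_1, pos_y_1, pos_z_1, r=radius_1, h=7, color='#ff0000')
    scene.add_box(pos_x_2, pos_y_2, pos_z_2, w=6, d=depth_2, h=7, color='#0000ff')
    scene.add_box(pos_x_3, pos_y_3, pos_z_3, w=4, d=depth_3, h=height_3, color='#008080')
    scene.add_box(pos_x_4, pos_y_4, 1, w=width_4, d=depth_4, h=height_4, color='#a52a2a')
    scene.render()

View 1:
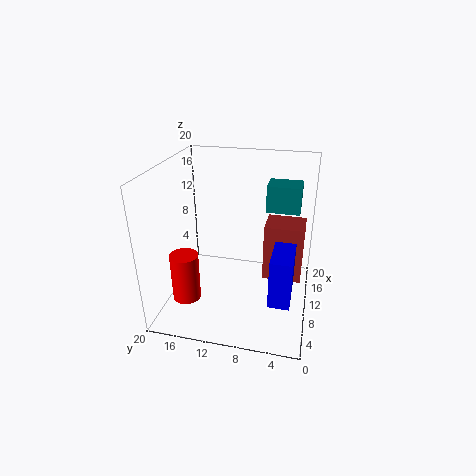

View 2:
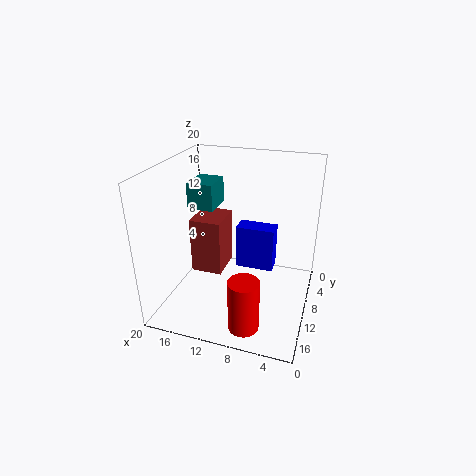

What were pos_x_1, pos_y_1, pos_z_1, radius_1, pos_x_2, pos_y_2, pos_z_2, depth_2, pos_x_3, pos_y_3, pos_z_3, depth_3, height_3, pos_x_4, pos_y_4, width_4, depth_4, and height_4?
pos_x_1 = 7, pos_y_1 = 17, pos_z_1 = 1, radius_1 = 2, pos_x_2 = 6, pos_y_2 = 2, pos_z_2 = 2, depth_2 = 3, pos_x_3 = 15, pos_y_3 = 2, pos_z_3 = 12, depth_3 = 5, height_3 = 4, pos_x_4 = 14, pos_y_4 = 1, width_4 = 5, depth_4 = 6, height_4 = 9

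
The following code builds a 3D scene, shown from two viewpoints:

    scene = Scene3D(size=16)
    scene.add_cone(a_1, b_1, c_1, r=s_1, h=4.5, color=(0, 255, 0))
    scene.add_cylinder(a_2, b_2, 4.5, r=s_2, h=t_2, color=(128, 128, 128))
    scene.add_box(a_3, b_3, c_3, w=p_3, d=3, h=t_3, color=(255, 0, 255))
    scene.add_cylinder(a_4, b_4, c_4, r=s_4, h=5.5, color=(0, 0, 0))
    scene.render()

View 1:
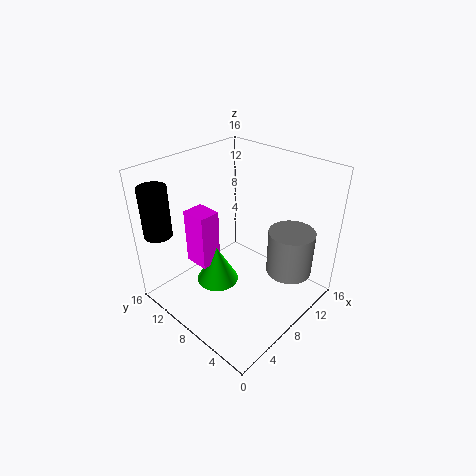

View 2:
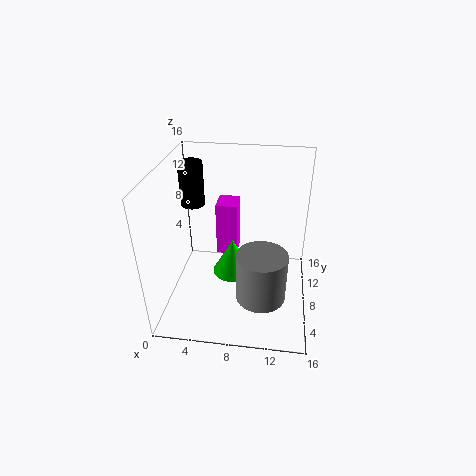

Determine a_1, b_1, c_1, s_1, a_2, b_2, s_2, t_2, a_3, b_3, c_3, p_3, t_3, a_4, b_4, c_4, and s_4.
a_1 = 7; b_1 = 10.5; c_1 = 1.5; s_1 = 2.5; a_2 = 11; b_2 = 3; s_2 = 2.5; t_2 = 5; a_3 = 5; b_3 = 10.5; c_3 = 4; p_3 = 2.5; t_3 = 6.5; a_4 = 1.5; b_4 = 13.5; c_4 = 9; s_4 = 1.5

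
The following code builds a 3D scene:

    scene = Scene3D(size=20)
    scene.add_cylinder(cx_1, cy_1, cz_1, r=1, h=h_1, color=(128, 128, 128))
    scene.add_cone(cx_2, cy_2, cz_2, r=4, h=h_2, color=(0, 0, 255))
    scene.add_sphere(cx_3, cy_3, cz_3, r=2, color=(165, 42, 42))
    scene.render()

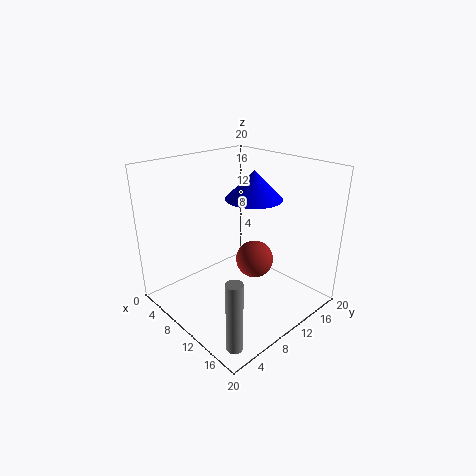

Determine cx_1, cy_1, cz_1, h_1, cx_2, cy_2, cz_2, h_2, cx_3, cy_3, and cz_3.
cx_1 = 18; cy_1 = 2; cz_1 = 1; h_1 = 9; cx_2 = 10; cy_2 = 13; cz_2 = 15; h_2 = 4; cx_3 = 18; cy_3 = 5; cz_3 = 12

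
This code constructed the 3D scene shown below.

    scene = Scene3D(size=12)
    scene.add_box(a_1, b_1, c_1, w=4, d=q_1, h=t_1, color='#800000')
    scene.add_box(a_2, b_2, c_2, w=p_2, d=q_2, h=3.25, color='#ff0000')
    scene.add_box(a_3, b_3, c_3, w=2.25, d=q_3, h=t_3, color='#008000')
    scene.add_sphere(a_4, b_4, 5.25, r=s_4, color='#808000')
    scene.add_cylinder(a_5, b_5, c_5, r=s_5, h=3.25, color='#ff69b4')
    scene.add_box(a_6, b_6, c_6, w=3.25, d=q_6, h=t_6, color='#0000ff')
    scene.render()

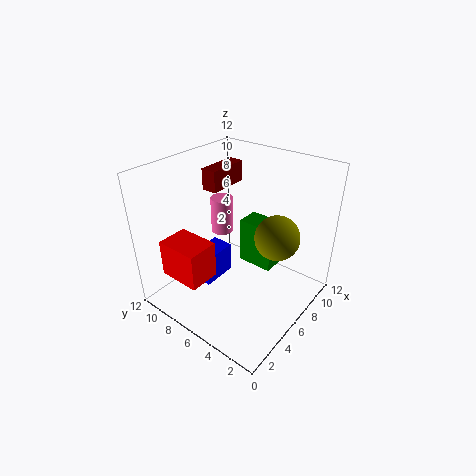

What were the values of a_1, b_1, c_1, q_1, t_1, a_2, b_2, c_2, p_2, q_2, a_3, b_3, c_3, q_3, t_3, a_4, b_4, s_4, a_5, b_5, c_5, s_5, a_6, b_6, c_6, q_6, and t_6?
a_1 = 7.75, b_1 = 10, c_1 = 8.25, q_1 = 1.5, t_1 = 2, a_2 = 1.75, b_2 = 7.25, c_2 = 2.5, p_2 = 2.75, q_2 = 3.75, a_3 = 9.5, b_3 = 5, c_3 = 0.75, q_3 = 3.5, t_3 = 4.5, a_4 = 9, b_4 = 4, s_4 = 2, a_5 = 7.5, b_5 = 9, c_5 = 5, s_5 = 1, a_6 = 4.25, b_6 = 8, c_6 = 1, q_6 = 2, t_6 = 2.75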